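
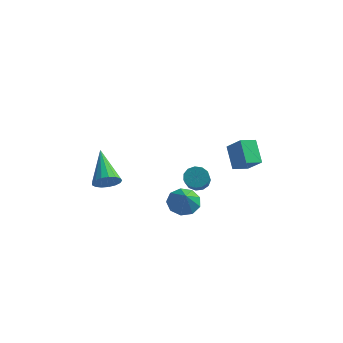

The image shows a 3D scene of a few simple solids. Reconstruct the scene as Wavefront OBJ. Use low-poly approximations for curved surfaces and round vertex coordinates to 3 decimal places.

v -2.583 -1.797 1.049
v -1.972 -1.598 1.373
v -3.637 -0.383 2.171
v -1.989 -1.393 1.097
v -2.143 -1.28 0.81
v -2.397 -1.285 0.578
v -2.695 -1.408 0.454
v -2.966 -1.62 0.466
v -3.15 -1.872 0.611
v -3.204 -2.107 0.857
v -3.116 -2.272 1.147
v -2.905 -2.327 1.415
v -2.621 -2.261 1.598
v -2.329 -2.089 1.656
v -2.094 -1.85 1.575
v 0.994 0.6 0.764
v 1.561 0.603 0.514
v 2.013 -0.537 1.525
v 1.446 -0.54 1.776
v 1.567 0.836 0.774
v 2.019 -0.304 1.785
v 1.391 0.994 1.031
v 1.844 -0.146 2.042
v 1.089 1.027 1.204
v 1.542 -0.113 2.215
v 0.757 0.925 1.237
v 1.209 -0.216 2.248
v 0.5 0.719 1.12
v 0.952 -0.421 2.131
v 0.4 0.476 0.89
v 0.852 -0.665 1.901
v 0.488 0.272 0.62
v 0.94 -0.869 1.632
v 0.737 0.172 0.397
v 1.189 -0.968 1.408
v 1.068 0.209 0.29
v 1.52 -0.932 1.301
v 1.375 0.369 0.333
v 1.827 -0.771 1.344
v 1.211 -1.438 0.541
v 1.8 -1.735 0.071
v 1.629 -2.122 1.499
v 1.974 -1.274 0.325
v 1.791 -0.89 0.679
v 1.336 -0.762 0.969
v 0.823 -0.95 1.058
v 0.491 -1.367 0.905
v 0.496 -1.817 0.582
v 0.836 -2.089 0.239
v 1.351 -2.057 0.038
v 2.901 0.305 2.232
v 2.257 1.077 3.147
v 3.391 0.996 1.994
v 2.747 1.768 2.909
v 3.713 0.012 3.051
v 3.069 0.784 3.966
v 4.203 0.703 2.813
v 3.559 1.475 3.728
f 2 1 4
f 2 4 3
f 4 1 5
f 4 5 3
f 5 1 6
f 5 6 3
f 6 1 7
f 6 7 3
f 7 1 8
f 7 8 3
f 8 1 9
f 8 9 3
f 9 1 10
f 9 10 3
f 10 1 11
f 10 11 3
f 11 1 12
f 11 12 3
f 12 1 13
f 12 13 3
f 13 1 14
f 13 14 3
f 14 1 15
f 14 15 3
f 15 1 2
f 15 2 3
f 17 16 20
f 17 20 18
f 18 20 21
f 18 21 19
f 20 16 22
f 20 22 21
f 21 22 23
f 21 23 19
f 22 16 24
f 22 24 23
f 23 24 25
f 23 25 19
f 24 16 26
f 24 26 25
f 25 26 27
f 25 27 19
f 26 16 28
f 26 28 27
f 27 28 29
f 27 29 19
f 28 16 30
f 28 30 29
f 29 30 31
f 29 31 19
f 30 16 32
f 30 32 31
f 31 32 33
f 31 33 19
f 32 16 34
f 32 34 33
f 33 34 35
f 33 35 19
f 34 16 36
f 34 36 35
f 35 36 37
f 35 37 19
f 36 16 38
f 36 38 37
f 37 38 39
f 37 39 19
f 38 16 17
f 38 17 39
f 39 17 18
f 39 18 19
f 41 40 43
f 41 43 42
f 43 40 44
f 43 44 42
f 44 40 45
f 44 45 42
f 45 40 46
f 45 46 42
f 46 40 47
f 46 47 42
f 47 40 48
f 47 48 42
f 48 40 49
f 48 49 42
f 49 40 50
f 49 50 42
f 50 40 41
f 50 41 42
f 52 54 51
f 55 52 51
f 51 54 53
f 53 55 51
f 52 58 54
f 56 52 55
f 56 58 52
f 54 58 53
f 57 55 53
f 53 58 57
f 57 56 55
f 58 56 57



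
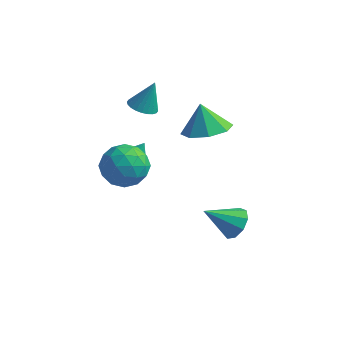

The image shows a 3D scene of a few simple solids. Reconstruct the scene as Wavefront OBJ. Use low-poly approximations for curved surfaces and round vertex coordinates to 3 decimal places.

v 0.055 -2.699 -0.274
v 0.731 -3.252 0.348
v -1.271 -3.188 0.732
v -0.595 -3.741 1.354
v -0.562 -2.669 1.347
v 0.258 -2.367 0.726
v -0.798 -4.073 0.354
v 0.022 -3.771 -0.267
v 0.204 -4.101 0.737
v 0.349 -3.234 1.35
v -0.889 -3.206 -0.27
v -0.744 -2.339 0.343
v 0.51 -2.932 -0.051
v -1.05 -3.508 1.131
v -1.03 -2.877 1.127
v -0.633 -3.203 1.493
v 0.231 -2.412 0.171
v 0.629 -2.737 0.536
v -0.132 -2.395 1.124
v -1.169 -3.703 0.544
v -0.771 -4.028 0.909
v 0.093 -3.237 -0.413
v 0.49 -3.563 -0.047
v -0.408 -4.045 -0.044
v 0.597 -3.757 0.543
v -0.183 -4.044 1.134
v -0.301 -4.239 0.547
v 0.181 -4.062 0.181
v 0.683 -3.247 0.903
v -0.097 -3.535 1.495
v -0.078 -2.904 1.491
v 0.404 -2.727 1.125
v 0.373 -3.746 1.132
v -0.443 -2.905 -0.415
v -1.223 -3.193 0.177
v -0.944 -3.713 -0.045
v -0.462 -3.536 -0.411
v -0.357 -2.396 -0.054
v -1.137 -2.683 0.537
v -0.721 -2.378 0.899
v -0.239 -2.201 0.533
v -0.913 -2.694 -0.052
v 1.806 -0.242 1.418
v 2.335 -1.103 1.77
v 1.374 0.002 2.662
v 2.791 -0.423 1.795
v 2.67 0.362 1.599
v 2.043 0.794 1.296
v 1.277 0.618 1.065
v 0.821 -0.061 1.04
v 0.942 -0.847 1.237
v 1.569 -1.279 1.539
v -1.502 -0.453 -1.568
v -1.011 -0.904 -1.507
v -1.178 0.013 -0.732
v -0.871 -0.624 -1.717
v -0.932 -0.288 -1.88
v -1.173 -0.005 -1.944
v -1.519 0.136 -1.889
v -1.859 0.09 -1.732
v -2.086 -0.128 -1.523
v -2.127 -0.449 -1.328
v -1.97 -0.771 -1.21
v -1.664 -0.992 -1.205
v -1.306 -1.042 -1.316
v 3.836 -1.652 -2.601
v 4.393 -1.701 -2.042
v 2.804 -2.428 -1.639
v 4.109 -1.246 -1.98
v 3.697 -0.981 -2.209
v 3.35 -1.03 -2.62
v 3.231 -1.37 -3.023
v 3.395 -1.842 -3.228
v 3.766 -2.226 -3.139
v 4.169 -2.341 -2.799
v 4.417 -2.134 -2.366
v -1.587 0.614 1.016
v -0.995 0.853 0.781
v -1.233 1.046 2.344
v -1.151 1.066 0.754
v -1.374 1.21 0.766
v -1.629 1.263 0.817
v -1.877 1.217 0.898
v -2.082 1.08 0.997
v -2.211 0.872 1.099
v -2.244 0.624 1.188
v -2.178 0.375 1.251
v -2.022 0.163 1.279
v -1.799 0.019 1.266
v -1.544 -0.034 1.216
v -1.296 0.011 1.135
v -1.092 0.149 1.036
v -0.963 0.357 0.934
v -0.929 0.604 0.844
f 1 38 17
f 38 12 41
f 17 41 6
f 38 41 17
f 1 17 13
f 17 6 18
f 13 18 2
f 17 18 13
f 1 13 22
f 13 2 23
f 22 23 8
f 13 23 22
f 1 22 34
f 22 8 37
f 34 37 11
f 22 37 34
f 1 34 38
f 34 11 42
f 38 42 12
f 34 42 38
f 2 18 29
f 18 6 32
f 29 32 10
f 18 32 29
f 6 41 19
f 41 12 40
f 19 40 5
f 41 40 19
f 12 42 39
f 42 11 35
f 39 35 3
f 42 35 39
f 11 37 36
f 37 8 24
f 36 24 7
f 37 24 36
f 8 23 28
f 23 2 25
f 28 25 9
f 23 25 28
f 4 30 16
f 30 10 31
f 16 31 5
f 30 31 16
f 4 16 14
f 16 5 15
f 14 15 3
f 16 15 14
f 4 14 21
f 14 3 20
f 21 20 7
f 14 20 21
f 4 21 26
f 21 7 27
f 26 27 9
f 21 27 26
f 4 26 30
f 26 9 33
f 30 33 10
f 26 33 30
f 5 31 19
f 31 10 32
f 19 32 6
f 31 32 19
f 3 15 39
f 15 5 40
f 39 40 12
f 15 40 39
f 7 20 36
f 20 3 35
f 36 35 11
f 20 35 36
f 9 27 28
f 27 7 24
f 28 24 8
f 27 24 28
f 10 33 29
f 33 9 25
f 29 25 2
f 33 25 29
f 44 43 46
f 44 46 45
f 46 43 47
f 46 47 45
f 47 43 48
f 47 48 45
f 48 43 49
f 48 49 45
f 49 43 50
f 49 50 45
f 50 43 51
f 50 51 45
f 51 43 52
f 51 52 45
f 52 43 44
f 52 44 45
f 54 53 56
f 54 56 55
f 56 53 57
f 56 57 55
f 57 53 58
f 57 58 55
f 58 53 59
f 58 59 55
f 59 53 60
f 59 60 55
f 60 53 61
f 60 61 55
f 61 53 62
f 61 62 55
f 62 53 63
f 62 63 55
f 63 53 64
f 63 64 55
f 64 53 65
f 64 65 55
f 65 53 54
f 65 54 55
f 67 66 69
f 67 69 68
f 69 66 70
f 69 70 68
f 70 66 71
f 70 71 68
f 71 66 72
f 71 72 68
f 72 66 73
f 72 73 68
f 73 66 74
f 73 74 68
f 74 66 75
f 74 75 68
f 75 66 76
f 75 76 68
f 76 66 67
f 76 67 68
f 78 77 80
f 78 80 79
f 80 77 81
f 80 81 79
f 81 77 82
f 81 82 79
f 82 77 83
f 82 83 79
f 83 77 84
f 83 84 79
f 84 77 85
f 84 85 79
f 85 77 86
f 85 86 79
f 86 77 87
f 86 87 79
f 87 77 88
f 87 88 79
f 88 77 89
f 88 89 79
f 89 77 90
f 89 90 79
f 90 77 91
f 90 91 79
f 91 77 92
f 91 92 79
f 92 77 93
f 92 93 79
f 93 77 94
f 93 94 79
f 94 77 78
f 94 78 79



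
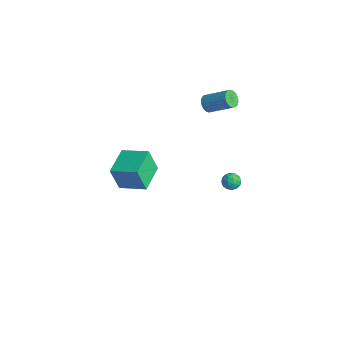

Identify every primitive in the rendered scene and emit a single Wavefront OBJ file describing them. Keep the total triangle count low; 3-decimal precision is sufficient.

v 1.461 3.385 -2.63
v 1.888 3.809 -2.439
v 2.112 3.051 -3.341
v 2.539 3.475 -3.15
v 2.389 2.987 -2.778
v 1.987 3.194 -2.338
v 2.013 3.666 -3.442
v 1.611 3.873 -3.002
v 2.229 3.982 -2.94
v 2.461 3.563 -2.53
v 1.539 3.297 -3.25
v 1.771 2.878 -2.84
v 1.617 3.627 -2.472
v 2.383 3.233 -3.308
v 2.295 2.947 -3.089
v 2.546 3.196 -2.977
v 1.675 3.265 -2.413
v 1.926 3.514 -2.301
v 2.221 3.031 -2.5
v 2.074 3.346 -3.479
v 2.325 3.595 -3.367
v 1.454 3.664 -2.803
v 1.705 3.913 -2.691
v 1.779 3.829 -3.28
v 2.068 3.978 -2.654
v 2.451 3.781 -3.072
v 2.142 3.893 -3.244
v 1.906 4.015 -2.985
v 2.205 3.731 -2.413
v 2.588 3.534 -2.831
v 2.5 3.248 -2.613
v 2.263 3.37 -2.354
v 2.406 3.833 -2.708
v 1.412 3.326 -2.949
v 1.795 3.129 -3.367
v 1.737 3.49 -3.426
v 1.5 3.612 -3.167
v 1.549 3.079 -2.708
v 1.932 2.882 -3.126
v 2.094 2.845 -2.795
v 1.858 2.967 -2.536
v 1.594 3.027 -3.072
v 0.045 2.984 3.385
v 0.313 3.199 2.869
v 1.523 4.071 3.859
v 1.255 3.856 4.375
v 0.151 3.373 2.914
v 1.361 4.245 3.904
v -0.027 3.488 3.03
v 1.182 4.359 4.02
v -0.195 3.526 3.201
v 1.015 4.397 4.191
v -0.325 3.481 3.4
v 0.885 4.353 4.39
v -0.399 3.361 3.596
v 0.81 4.233 4.586
v -0.406 3.184 3.76
v 0.804 4.055 4.751
v -0.344 2.976 3.868
v 0.866 3.848 4.858
v -0.223 2.769 3.901
v 0.987 3.641 4.891
v -0.061 2.595 3.856
v 1.149 3.467 4.846
v 0.118 2.481 3.74
v 1.327 3.352 4.73
v 0.285 2.443 3.569
v 1.495 3.314 4.559
v 0.415 2.487 3.37
v 1.625 3.359 4.36
v 0.49 2.607 3.174
v 1.699 3.479 4.164
v 0.496 2.785 3.009
v 1.706 3.656 4
v 0.434 2.992 2.902
v 1.644 3.864 3.892
v 1.824 -3.414 2.3
v 1.531 -3.817 3.852
v 3.151 -2.458 2.798
v 2.859 -2.862 4.35
v 2.941 -4.878 2.13
v 2.649 -5.282 3.682
v 4.269 -3.923 2.628
v 3.976 -4.326 4.18
f 1 38 17
f 38 12 41
f 17 41 6
f 38 41 17
f 1 17 13
f 17 6 18
f 13 18 2
f 17 18 13
f 1 13 22
f 13 2 23
f 22 23 8
f 13 23 22
f 1 22 34
f 22 8 37
f 34 37 11
f 22 37 34
f 1 34 38
f 34 11 42
f 38 42 12
f 34 42 38
f 2 18 29
f 18 6 32
f 29 32 10
f 18 32 29
f 6 41 19
f 41 12 40
f 19 40 5
f 41 40 19
f 12 42 39
f 42 11 35
f 39 35 3
f 42 35 39
f 11 37 36
f 37 8 24
f 36 24 7
f 37 24 36
f 8 23 28
f 23 2 25
f 28 25 9
f 23 25 28
f 4 30 16
f 30 10 31
f 16 31 5
f 30 31 16
f 4 16 14
f 16 5 15
f 14 15 3
f 16 15 14
f 4 14 21
f 14 3 20
f 21 20 7
f 14 20 21
f 4 21 26
f 21 7 27
f 26 27 9
f 21 27 26
f 4 26 30
f 26 9 33
f 30 33 10
f 26 33 30
f 5 31 19
f 31 10 32
f 19 32 6
f 31 32 19
f 3 15 39
f 15 5 40
f 39 40 12
f 15 40 39
f 7 20 36
f 20 3 35
f 36 35 11
f 20 35 36
f 9 27 28
f 27 7 24
f 28 24 8
f 27 24 28
f 10 33 29
f 33 9 25
f 29 25 2
f 33 25 29
f 44 43 47
f 44 47 45
f 45 47 48
f 45 48 46
f 47 43 49
f 47 49 48
f 48 49 50
f 48 50 46
f 49 43 51
f 49 51 50
f 50 51 52
f 50 52 46
f 51 43 53
f 51 53 52
f 52 53 54
f 52 54 46
f 53 43 55
f 53 55 54
f 54 55 56
f 54 56 46
f 55 43 57
f 55 57 56
f 56 57 58
f 56 58 46
f 57 43 59
f 57 59 58
f 58 59 60
f 58 60 46
f 59 43 61
f 59 61 60
f 60 61 62
f 60 62 46
f 61 43 63
f 61 63 62
f 62 63 64
f 62 64 46
f 63 43 65
f 63 65 64
f 64 65 66
f 64 66 46
f 65 43 67
f 65 67 66
f 66 67 68
f 66 68 46
f 67 43 69
f 67 69 68
f 68 69 70
f 68 70 46
f 69 43 71
f 69 71 70
f 70 71 72
f 70 72 46
f 71 43 73
f 71 73 72
f 72 73 74
f 72 74 46
f 73 43 75
f 73 75 74
f 74 75 76
f 74 76 46
f 75 43 44
f 75 44 76
f 76 44 45
f 76 45 46
f 78 80 77
f 81 78 77
f 77 80 79
f 79 81 77
f 78 84 80
f 82 78 81
f 82 84 78
f 80 84 79
f 83 81 79
f 79 84 83
f 83 82 81
f 84 82 83



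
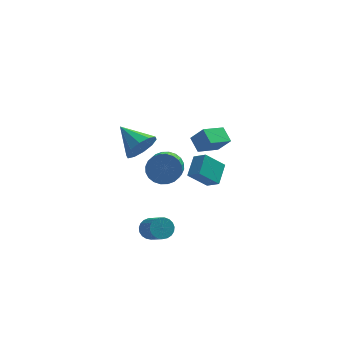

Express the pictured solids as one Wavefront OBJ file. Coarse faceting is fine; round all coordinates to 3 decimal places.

v 1.313 4.494 -3.38
v 2.165 4.078 -3.808
v 1.939 2.69 -2.908
v 1.087 3.106 -2.48
v 2.322 4.264 -3.483
v 2.096 2.875 -2.583
v 2.325 4.484 -3.142
v 2.1 3.096 -2.242
v 2.174 4.706 -2.838
v 1.949 3.318 -1.937
v 1.893 4.896 -2.616
v 1.667 3.507 -1.716
v 1.522 5.024 -2.51
v 1.297 3.636 -1.61
v 1.12 5.072 -2.537
v 0.895 3.684 -1.637
v 0.748 5.032 -2.692
v 0.522 3.643 -1.792
v 0.461 4.91 -2.952
v 0.235 3.522 -2.052
v 0.304 4.725 -3.277
v 0.078 3.336 -2.377
v 0.3 4.504 -3.618
v 0.075 3.116 -2.718
v 0.451 4.282 -3.923
v 0.226 2.894 -3.022
v 0.733 4.093 -4.144
v 0.507 2.704 -3.244
v 1.103 3.964 -4.25
v 0.878 2.576 -3.35
v 1.505 3.916 -4.223
v 1.28 2.528 -3.323
v 1.878 3.957 -4.068
v 1.652 2.568 -3.168
v 0.071 -2.271 -3.073
v 0.729 -2.086 -3.166
v 1.247 -3.365 -2.041
v 0.589 -3.549 -1.947
v 0.652 -1.922 -2.944
v 1.17 -3.201 -1.819
v 0.475 -1.818 -2.744
v 0.993 -3.096 -1.619
v 0.228 -1.792 -2.601
v 0.745 -3.071 -1.476
v -0.047 -1.849 -2.539
v 0.471 -3.128 -1.414
v -0.301 -1.979 -2.57
v 0.217 -3.258 -1.445
v -0.49 -2.159 -2.687
v 0.027 -3.438 -1.562
v -0.583 -2.359 -2.872
v -0.065 -3.637 -1.747
v -0.563 -2.543 -3.09
v -0.045 -3.822 -1.965
v -0.433 -2.68 -3.306
v 0.085 -3.959 -2.181
v -0.215 -2.747 -3.482
v 0.302 -4.025 -2.357
v 0.051 -2.731 -3.586
v 0.569 -4.009 -2.461
v 0.321 -2.635 -3.602
v 0.839 -3.914 -2.477
v 0.548 -2.477 -3.526
v 1.066 -3.755 -2.401
v 0.693 -2.283 -3.372
v 1.21 -3.561 -2.247
v 2.638 -1.204 2.321
v 2.3 -0.404 2.837
v 3.785 -0.368 1.776
v 3.447 0.432 2.292
v 3.293 -1.512 3.228
v 2.955 -0.712 3.744
v 4.44 -0.676 2.683
v 4.102 0.124 3.199
v -0.162 2.501 -0.068
v 0.612 2.724 0.637
v -1.278 3.859 0.728
v 0.702 3.109 0.106
v 0.462 3.261 -0.491
v -0.017 3.123 -0.926
v -0.55 2.747 -1.034
v -0.935 2.278 -0.773
v -1.025 1.893 -0.242
v -0.785 1.741 0.355
v -0.307 1.879 0.791
v 0.227 2.254 0.898
v 2.926 1.22 -1.465
v 3.37 2.41 -0.808
v 2.314 1.745 -2.004
v 2.757 2.935 -1.347
v 4.043 1.405 -2.553
v 4.486 2.595 -1.896
v 3.43 1.93 -3.092
v 3.874 3.12 -2.435
f 2 1 5
f 2 5 3
f 3 5 6
f 3 6 4
f 5 1 7
f 5 7 6
f 6 7 8
f 6 8 4
f 7 1 9
f 7 9 8
f 8 9 10
f 8 10 4
f 9 1 11
f 9 11 10
f 10 11 12
f 10 12 4
f 11 1 13
f 11 13 12
f 12 13 14
f 12 14 4
f 13 1 15
f 13 15 14
f 14 15 16
f 14 16 4
f 15 1 17
f 15 17 16
f 16 17 18
f 16 18 4
f 17 1 19
f 17 19 18
f 18 19 20
f 18 20 4
f 19 1 21
f 19 21 20
f 20 21 22
f 20 22 4
f 21 1 23
f 21 23 22
f 22 23 24
f 22 24 4
f 23 1 25
f 23 25 24
f 24 25 26
f 24 26 4
f 25 1 27
f 25 27 26
f 26 27 28
f 26 28 4
f 27 1 29
f 27 29 28
f 28 29 30
f 28 30 4
f 29 1 31
f 29 31 30
f 30 31 32
f 30 32 4
f 31 1 33
f 31 33 32
f 32 33 34
f 32 34 4
f 33 1 2
f 33 2 34
f 34 2 3
f 34 3 4
f 36 35 39
f 36 39 37
f 37 39 40
f 37 40 38
f 39 35 41
f 39 41 40
f 40 41 42
f 40 42 38
f 41 35 43
f 41 43 42
f 42 43 44
f 42 44 38
f 43 35 45
f 43 45 44
f 44 45 46
f 44 46 38
f 45 35 47
f 45 47 46
f 46 47 48
f 46 48 38
f 47 35 49
f 47 49 48
f 48 49 50
f 48 50 38
f 49 35 51
f 49 51 50
f 50 51 52
f 50 52 38
f 51 35 53
f 51 53 52
f 52 53 54
f 52 54 38
f 53 35 55
f 53 55 54
f 54 55 56
f 54 56 38
f 55 35 57
f 55 57 56
f 56 57 58
f 56 58 38
f 57 35 59
f 57 59 58
f 58 59 60
f 58 60 38
f 59 35 61
f 59 61 60
f 60 61 62
f 60 62 38
f 61 35 63
f 61 63 62
f 62 63 64
f 62 64 38
f 63 35 65
f 63 65 64
f 64 65 66
f 64 66 38
f 65 35 36
f 65 36 66
f 66 36 37
f 66 37 38
f 68 70 67
f 71 68 67
f 67 70 69
f 69 71 67
f 68 74 70
f 72 68 71
f 72 74 68
f 70 74 69
f 73 71 69
f 69 74 73
f 73 72 71
f 74 72 73
f 76 75 78
f 76 78 77
f 78 75 79
f 78 79 77
f 79 75 80
f 79 80 77
f 80 75 81
f 80 81 77
f 81 75 82
f 81 82 77
f 82 75 83
f 82 83 77
f 83 75 84
f 83 84 77
f 84 75 85
f 84 85 77
f 85 75 86
f 85 86 77
f 86 75 76
f 86 76 77
f 88 90 87
f 91 88 87
f 87 90 89
f 89 91 87
f 88 94 90
f 92 88 91
f 92 94 88
f 90 94 89
f 93 91 89
f 89 94 93
f 93 92 91
f 94 92 93



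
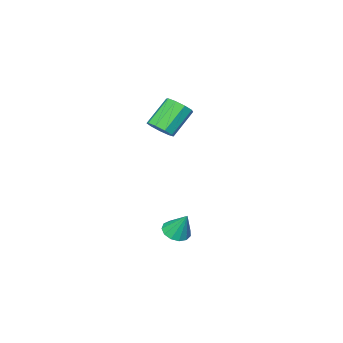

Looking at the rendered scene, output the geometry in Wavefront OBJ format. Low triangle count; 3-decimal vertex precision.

v 3.872 3.621 -3.33
v 4.479 3.228 -3.094
v 3.808 4.339 -1.97
v 4.63 3.586 -3.276
v 4.54 3.954 -3.475
v 4.238 4.217 -3.628
v 3.82 4.29 -3.686
v 3.419 4.151 -3.632
v 3.162 3.843 -3.482
v 3.13 3.465 -3.283
v 3.334 3.136 -3.1
v 3.709 2.961 -2.99
v 4.136 2.996 -2.987
v 3.16 1.651 2.668
v 3.666 1.371 3.191
v 2.366 1.35 4.436
v 1.86 1.629 3.912
v 3.668 1.904 3.202
v 2.368 1.883 4.447
v 3.432 2.319 2.963
v 2.132 2.298 4.208
v 3.069 2.421 2.586
v 1.769 2.4 3.831
v 2.749 2.162 2.247
v 1.449 2.141 3.491
v 2.621 1.664 2.104
v 1.321 1.643 3.349
v 2.745 1.16 2.226
v 1.445 1.139 3.47
v 3.063 0.885 2.554
v 1.763 0.864 3.798
v 3.427 0.968 2.935
v 2.127 0.947 4.18
f 2 1 4
f 2 4 3
f 4 1 5
f 4 5 3
f 5 1 6
f 5 6 3
f 6 1 7
f 6 7 3
f 7 1 8
f 7 8 3
f 8 1 9
f 8 9 3
f 9 1 10
f 9 10 3
f 10 1 11
f 10 11 3
f 11 1 12
f 11 12 3
f 12 1 13
f 12 13 3
f 13 1 2
f 13 2 3
f 15 14 18
f 15 18 16
f 16 18 19
f 16 19 17
f 18 14 20
f 18 20 19
f 19 20 21
f 19 21 17
f 20 14 22
f 20 22 21
f 21 22 23
f 21 23 17
f 22 14 24
f 22 24 23
f 23 24 25
f 23 25 17
f 24 14 26
f 24 26 25
f 25 26 27
f 25 27 17
f 26 14 28
f 26 28 27
f 27 28 29
f 27 29 17
f 28 14 30
f 28 30 29
f 29 30 31
f 29 31 17
f 30 14 32
f 30 32 31
f 31 32 33
f 31 33 17
f 32 14 15
f 32 15 33
f 33 15 16
f 33 16 17



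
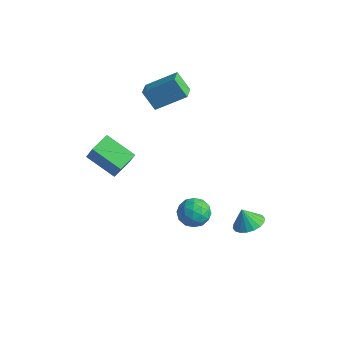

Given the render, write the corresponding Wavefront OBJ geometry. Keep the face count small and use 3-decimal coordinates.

v -3.475 0.922 2.182
v -4.32 0.743 3.347
v -4.134 1.856 1.849
v -4.979 1.676 3.013
v -2.201 2.224 3.307
v -3.046 2.044 4.471
v -2.86 3.157 2.973
v -3.705 2.978 4.138
v -3.712 -4.252 1.215
v -3.006 -4.432 2.503
v -3.88 -2.971 1.485
v -3.174 -3.15 2.774
v -1.946 -3.83 0.306
v -1.24 -4.009 1.595
v -2.114 -2.548 0.577
v -1.408 -2.728 1.865
v 1.024 -1.117 -1.957
v 1.798 -0.72 -1.445
v 2.002 -2.3 -2.515
v 2.776 -1.903 -2.003
v 2.012 -2.338 -1.507
v 1.408 -1.607 -1.161
v 2.392 -1.413 -2.799
v 1.788 -0.682 -2.453
v 2.643 -0.903 -1.965
v 2.408 -1.474 -1.167
v 1.392 -1.546 -2.793
v 1.157 -2.117 -1.995
v 1.325 -0.815 -1.652
v 2.475 -2.205 -2.308
v 2.026 -2.461 -2.016
v 2.481 -2.227 -1.715
v 1.096 -1.336 -1.485
v 1.551 -1.102 -1.184
v 1.677 -2.053 -1.221
v 2.249 -1.918 -2.776
v 2.704 -1.684 -2.475
v 1.319 -0.793 -2.245
v 1.774 -0.559 -1.944
v 2.123 -0.967 -2.739
v 2.277 -0.688 -1.657
v 2.852 -1.384 -1.985
v 2.626 -1.096 -2.452
v 2.271 -0.667 -2.249
v 2.139 -1.024 -1.187
v 2.714 -1.719 -1.515
v 2.265 -1.975 -1.224
v 1.91 -1.545 -1.021
v 2.636 -1.132 -1.493
v 1.086 -1.301 -2.445
v 1.661 -1.996 -2.773
v 1.89 -1.475 -2.939
v 1.535 -1.045 -2.736
v 0.948 -1.636 -1.975
v 1.523 -2.332 -2.303
v 1.529 -2.353 -1.711
v 1.174 -1.924 -1.508
v 1.164 -1.888 -2.467
v 3.458 1.328 -3.968
v 4.351 1.286 -3.619
v 3.022 1.172 -2.872
v 4.26 1.702 -3.597
v 4.009 2.045 -3.648
v 3.65 2.245 -3.762
v 3.252 2.264 -3.917
v 2.895 2.097 -4.083
v 2.65 1.778 -4.225
v 2.564 1.37 -4.317
v 2.656 0.953 -4.34
v 2.906 0.61 -4.289
v 3.266 0.41 -4.174
v 3.663 0.391 -4.019
v 4.02 0.558 -3.854
v 4.266 0.877 -3.711
f 2 4 1
f 5 2 1
f 1 4 3
f 3 5 1
f 2 8 4
f 6 2 5
f 6 8 2
f 4 8 3
f 7 5 3
f 3 8 7
f 7 6 5
f 8 6 7
f 10 12 9
f 13 10 9
f 9 12 11
f 11 13 9
f 10 16 12
f 14 10 13
f 14 16 10
f 12 16 11
f 15 13 11
f 11 16 15
f 15 14 13
f 16 14 15
f 17 54 33
f 54 28 57
f 33 57 22
f 54 57 33
f 17 33 29
f 33 22 34
f 29 34 18
f 33 34 29
f 17 29 38
f 29 18 39
f 38 39 24
f 29 39 38
f 17 38 50
f 38 24 53
f 50 53 27
f 38 53 50
f 17 50 54
f 50 27 58
f 54 58 28
f 50 58 54
f 18 34 45
f 34 22 48
f 45 48 26
f 34 48 45
f 22 57 35
f 57 28 56
f 35 56 21
f 57 56 35
f 28 58 55
f 58 27 51
f 55 51 19
f 58 51 55
f 27 53 52
f 53 24 40
f 52 40 23
f 53 40 52
f 24 39 44
f 39 18 41
f 44 41 25
f 39 41 44
f 20 46 32
f 46 26 47
f 32 47 21
f 46 47 32
f 20 32 30
f 32 21 31
f 30 31 19
f 32 31 30
f 20 30 37
f 30 19 36
f 37 36 23
f 30 36 37
f 20 37 42
f 37 23 43
f 42 43 25
f 37 43 42
f 20 42 46
f 42 25 49
f 46 49 26
f 42 49 46
f 21 47 35
f 47 26 48
f 35 48 22
f 47 48 35
f 19 31 55
f 31 21 56
f 55 56 28
f 31 56 55
f 23 36 52
f 36 19 51
f 52 51 27
f 36 51 52
f 25 43 44
f 43 23 40
f 44 40 24
f 43 40 44
f 26 49 45
f 49 25 41
f 45 41 18
f 49 41 45
f 60 59 62
f 60 62 61
f 62 59 63
f 62 63 61
f 63 59 64
f 63 64 61
f 64 59 65
f 64 65 61
f 65 59 66
f 65 66 61
f 66 59 67
f 66 67 61
f 67 59 68
f 67 68 61
f 68 59 69
f 68 69 61
f 69 59 70
f 69 70 61
f 70 59 71
f 70 71 61
f 71 59 72
f 71 72 61
f 72 59 73
f 72 73 61
f 73 59 74
f 73 74 61
f 74 59 60
f 74 60 61



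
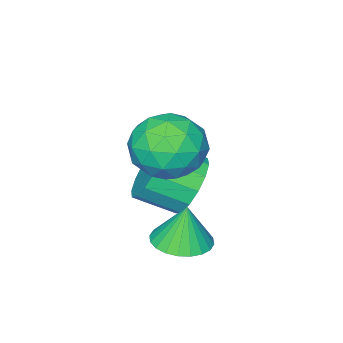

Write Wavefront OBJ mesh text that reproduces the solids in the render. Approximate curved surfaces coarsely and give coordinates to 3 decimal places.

v 1.884 -1.706 1.636
v 2.349 -1.963 0.815
v 0.511 -2.177 1.005
v 0.976 -2.434 0.184
v 1.12 -2.941 1.008
v 1.969 -2.651 1.397
v 0.891 -1.489 0.423
v 1.74 -1.199 0.812
v 1.736 -1.829 0.065
v 1.877 -2.727 0.427
v 0.983 -1.413 1.393
v 1.124 -2.311 1.755
v 2.237 -1.793 1.281
v 0.623 -2.347 0.539
v 0.708 -2.645 1.023
v 0.981 -2.796 0.541
v 2.013 -2.197 1.623
v 2.287 -2.349 1.141
v 1.565 -2.924 1.254
v 0.573 -1.791 0.679
v 0.847 -1.943 0.197
v 1.879 -1.344 1.279
v 2.152 -1.495 0.797
v 1.295 -1.216 0.566
v 2.15 -1.866 0.358
v 1.343 -2.142 -0.013
v 1.293 -1.587 0.127
v 1.792 -1.416 0.356
v 2.233 -2.393 0.57
v 1.426 -2.67 0.199
v 1.511 -2.968 0.683
v 2.01 -2.797 0.912
v 1.872 -2.315 0.129
v 1.434 -1.47 1.621
v 0.627 -1.747 1.25
v 0.85 -1.343 0.908
v 1.349 -1.172 1.137
v 1.517 -1.998 1.833
v 0.71 -2.274 1.462
v 1.068 -2.724 1.464
v 1.567 -2.553 1.693
v 0.988 -1.825 1.691
v 1.706 -1.348 -1.781
v 2.282 -0.884 -1.747
v 1.594 -1.292 -0.659
v 2.062 -0.699 -1.778
v 1.788 -0.613 -1.81
v 1.502 -0.639 -1.837
v 1.247 -0.773 -1.856
v 1.062 -0.994 -1.864
v 0.975 -1.269 -1.859
v 0.999 -1.557 -1.842
v 1.131 -1.812 -1.816
v 1.351 -1.997 -1.785
v 1.625 -2.083 -1.753
v 1.911 -2.057 -1.726
v 2.166 -1.923 -1.707
v 2.351 -1.701 -1.699
v 2.438 -1.426 -1.704
v 2.414 -1.139 -1.721
v 0.338 -2.417 -1.209
v 1.03 -2.06 -1.597
v 1.715 -2.826 -1.079
v 1.022 -3.183 -0.691
v 0.986 -1.837 -1.208
v 1.671 -2.602 -0.69
v 0.768 -1.769 -0.82
v 1.453 -2.535 -0.302
v 0.435 -1.875 -0.536
v 1.12 -2.64 -0.018
v 0.076 -2.126 -0.432
v 0.761 -2.891 0.086
v -0.213 -2.455 -0.536
v 0.472 -3.221 -0.019
v -0.355 -2.774 -0.821
v 0.33 -3.54 -0.303
v -0.311 -2.998 -1.21
v 0.374 -3.763 -0.692
v -0.093 -3.065 -1.598
v 0.592 -3.831 -1.08
v 0.24 -2.96 -1.882
v 0.925 -3.725 -1.364
v 0.599 -2.709 -1.986
v 1.284 -3.474 -1.468
v 0.888 -2.379 -1.881
v 1.573 -3.145 -1.364
f 1 38 17
f 38 12 41
f 17 41 6
f 38 41 17
f 1 17 13
f 17 6 18
f 13 18 2
f 17 18 13
f 1 13 22
f 13 2 23
f 22 23 8
f 13 23 22
f 1 22 34
f 22 8 37
f 34 37 11
f 22 37 34
f 1 34 38
f 34 11 42
f 38 42 12
f 34 42 38
f 2 18 29
f 18 6 32
f 29 32 10
f 18 32 29
f 6 41 19
f 41 12 40
f 19 40 5
f 41 40 19
f 12 42 39
f 42 11 35
f 39 35 3
f 42 35 39
f 11 37 36
f 37 8 24
f 36 24 7
f 37 24 36
f 8 23 28
f 23 2 25
f 28 25 9
f 23 25 28
f 4 30 16
f 30 10 31
f 16 31 5
f 30 31 16
f 4 16 14
f 16 5 15
f 14 15 3
f 16 15 14
f 4 14 21
f 14 3 20
f 21 20 7
f 14 20 21
f 4 21 26
f 21 7 27
f 26 27 9
f 21 27 26
f 4 26 30
f 26 9 33
f 30 33 10
f 26 33 30
f 5 31 19
f 31 10 32
f 19 32 6
f 31 32 19
f 3 15 39
f 15 5 40
f 39 40 12
f 15 40 39
f 7 20 36
f 20 3 35
f 36 35 11
f 20 35 36
f 9 27 28
f 27 7 24
f 28 24 8
f 27 24 28
f 10 33 29
f 33 9 25
f 29 25 2
f 33 25 29
f 44 43 46
f 44 46 45
f 46 43 47
f 46 47 45
f 47 43 48
f 47 48 45
f 48 43 49
f 48 49 45
f 49 43 50
f 49 50 45
f 50 43 51
f 50 51 45
f 51 43 52
f 51 52 45
f 52 43 53
f 52 53 45
f 53 43 54
f 53 54 45
f 54 43 55
f 54 55 45
f 55 43 56
f 55 56 45
f 56 43 57
f 56 57 45
f 57 43 58
f 57 58 45
f 58 43 59
f 58 59 45
f 59 43 60
f 59 60 45
f 60 43 44
f 60 44 45
f 62 61 65
f 62 65 63
f 63 65 66
f 63 66 64
f 65 61 67
f 65 67 66
f 66 67 68
f 66 68 64
f 67 61 69
f 67 69 68
f 68 69 70
f 68 70 64
f 69 61 71
f 69 71 70
f 70 71 72
f 70 72 64
f 71 61 73
f 71 73 72
f 72 73 74
f 72 74 64
f 73 61 75
f 73 75 74
f 74 75 76
f 74 76 64
f 75 61 77
f 75 77 76
f 76 77 78
f 76 78 64
f 77 61 79
f 77 79 78
f 78 79 80
f 78 80 64
f 79 61 81
f 79 81 80
f 80 81 82
f 80 82 64
f 81 61 83
f 81 83 82
f 82 83 84
f 82 84 64
f 83 61 85
f 83 85 84
f 84 85 86
f 84 86 64
f 85 61 62
f 85 62 86
f 86 62 63
f 86 63 64



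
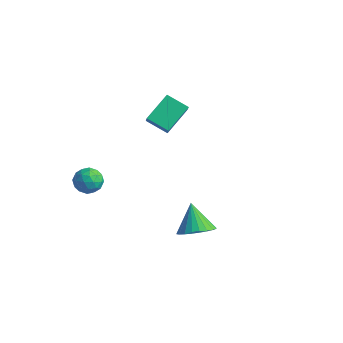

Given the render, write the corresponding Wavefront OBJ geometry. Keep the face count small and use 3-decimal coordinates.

v 3.703 -1.359 -4.244
v 4.52 -1.477 -3.661
v 2.837 -0.801 -2.916
v 4.567 -1.106 -3.785
v 4.483 -0.774 -3.98
v 4.281 -0.53 -4.214
v 3.99 -0.413 -4.453
v 3.656 -0.44 -4.66
v 3.329 -0.606 -4.804
v 3.059 -0.887 -4.862
v 2.887 -1.24 -4.826
v 2.839 -1.611 -4.702
v 2.923 -1.943 -4.507
v 3.126 -2.187 -4.273
v 3.416 -2.304 -4.034
v 3.751 -2.277 -3.827
v 4.078 -2.111 -3.683
v 4.348 -1.83 -3.625
v -3.946 -1.755 -3.928
v -3.429 -1.571 -3.277
v -2.891 -2.329 -4.603
v -2.374 -2.145 -3.952
v -2.981 -2.736 -3.86
v -3.632 -2.381 -3.443
v -2.688 -1.519 -4.437
v -3.339 -1.164 -4.02
v -2.651 -1.425 -3.592
v -2.832 -2.177 -3.235
v -3.488 -1.723 -4.645
v -3.669 -2.475 -4.288
v -3.78 -1.612 -3.543
v -2.54 -2.288 -4.337
v -2.897 -2.635 -4.283
v -2.592 -2.527 -3.9
v -3.9 -2.089 -3.64
v -3.596 -1.98 -3.258
v -3.332 -2.665 -3.601
v -2.724 -1.92 -4.622
v -2.42 -1.811 -4.24
v -3.728 -1.373 -3.98
v -3.423 -1.265 -3.597
v -2.988 -1.235 -4.279
v -3.019 -1.418 -3.345
v -2.399 -1.756 -3.743
v -2.583 -1.388 -4.028
v -2.966 -1.18 -3.782
v -3.125 -1.86 -3.136
v -2.505 -2.198 -3.533
v -2.862 -2.545 -3.479
v -3.245 -2.337 -3.233
v -2.668 -1.775 -3.321
v -3.815 -1.702 -4.347
v -3.195 -2.04 -4.744
v -3.075 -1.563 -4.647
v -3.458 -1.355 -4.401
v -3.921 -2.144 -4.137
v -3.301 -2.482 -4.535
v -3.354 -2.72 -4.098
v -3.737 -2.512 -3.852
v -3.652 -2.125 -4.559
v -3.337 2.598 -2.006
v -3.367 4.202 -1.065
v -2.132 2.955 -2.576
v -2.162 4.559 -1.635
v -2.938 2.241 -1.385
v -2.968 3.845 -0.444
v -1.733 2.598 -1.955
v -1.763 4.202 -1.014
f 2 1 4
f 2 4 3
f 4 1 5
f 4 5 3
f 5 1 6
f 5 6 3
f 6 1 7
f 6 7 3
f 7 1 8
f 7 8 3
f 8 1 9
f 8 9 3
f 9 1 10
f 9 10 3
f 10 1 11
f 10 11 3
f 11 1 12
f 11 12 3
f 12 1 13
f 12 13 3
f 13 1 14
f 13 14 3
f 14 1 15
f 14 15 3
f 15 1 16
f 15 16 3
f 16 1 17
f 16 17 3
f 17 1 18
f 17 18 3
f 18 1 2
f 18 2 3
f 19 56 35
f 56 30 59
f 35 59 24
f 56 59 35
f 19 35 31
f 35 24 36
f 31 36 20
f 35 36 31
f 19 31 40
f 31 20 41
f 40 41 26
f 31 41 40
f 19 40 52
f 40 26 55
f 52 55 29
f 40 55 52
f 19 52 56
f 52 29 60
f 56 60 30
f 52 60 56
f 20 36 47
f 36 24 50
f 47 50 28
f 36 50 47
f 24 59 37
f 59 30 58
f 37 58 23
f 59 58 37
f 30 60 57
f 60 29 53
f 57 53 21
f 60 53 57
f 29 55 54
f 55 26 42
f 54 42 25
f 55 42 54
f 26 41 46
f 41 20 43
f 46 43 27
f 41 43 46
f 22 48 34
f 48 28 49
f 34 49 23
f 48 49 34
f 22 34 32
f 34 23 33
f 32 33 21
f 34 33 32
f 22 32 39
f 32 21 38
f 39 38 25
f 32 38 39
f 22 39 44
f 39 25 45
f 44 45 27
f 39 45 44
f 22 44 48
f 44 27 51
f 48 51 28
f 44 51 48
f 23 49 37
f 49 28 50
f 37 50 24
f 49 50 37
f 21 33 57
f 33 23 58
f 57 58 30
f 33 58 57
f 25 38 54
f 38 21 53
f 54 53 29
f 38 53 54
f 27 45 46
f 45 25 42
f 46 42 26
f 45 42 46
f 28 51 47
f 51 27 43
f 47 43 20
f 51 43 47
f 62 64 61
f 65 62 61
f 61 64 63
f 63 65 61
f 62 68 64
f 66 62 65
f 66 68 62
f 64 68 63
f 67 65 63
f 63 68 67
f 67 66 65
f 68 66 67



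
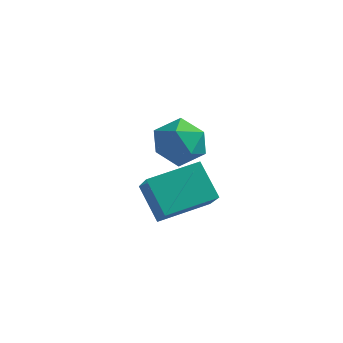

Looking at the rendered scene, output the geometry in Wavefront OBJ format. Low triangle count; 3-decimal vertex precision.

v -2.483 -0.868 0.249
v -1.531 -1.18 0.01
v -3.069 -1.6 -1.13
v -2.117 -1.912 -1.369
v -2.605 -2.321 -0.559
v -2.243 -1.869 0.293
v -2.357 -0.911 -1.413
v -1.995 -0.459 -0.561
v -1.453 -1.207 -1.017
v -1.606 -2.079 -0.489
v -2.994 -0.701 -0.631
v -3.147 -1.573 -0.103
v -3.372 -0.821 -5.363
v -2.626 -1.874 -4.052
v -4.352 -0.145 -4.264
v -3.606 -1.199 -2.952
v -1.994 0.599 -5.008
v -1.248 -0.455 -3.696
v -2.974 1.274 -3.908
v -2.228 0.221 -2.597
f 1 12 6
f 1 6 2
f 1 2 8
f 1 8 11
f 1 11 12
f 2 6 10
f 6 12 5
f 12 11 3
f 11 8 7
f 8 2 9
f 4 10 5
f 4 5 3
f 4 3 7
f 4 7 9
f 4 9 10
f 5 10 6
f 3 5 12
f 7 3 11
f 9 7 8
f 10 9 2
f 14 16 13
f 17 14 13
f 13 16 15
f 15 17 13
f 14 20 16
f 18 14 17
f 18 20 14
f 16 20 15
f 19 17 15
f 15 20 19
f 19 18 17
f 20 18 19



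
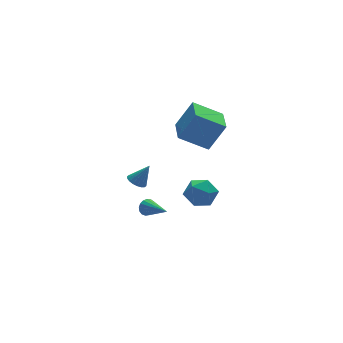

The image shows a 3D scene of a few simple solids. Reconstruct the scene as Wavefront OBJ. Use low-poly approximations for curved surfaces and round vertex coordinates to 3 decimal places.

v -0.368 3.974 -3.924
v -0.066 3.816 -4.43
v -0.032 2.146 -3.156
v 0.141 3.927 -4.257
v 0.232 4.049 -4.007
v 0.185 4.153 -3.738
v 0.011 4.216 -3.512
v -0.249 4.224 -3.38
v -0.537 4.174 -3.373
v -0.786 4.078 -3.492
v -0.939 3.959 -3.709
v -0.961 3.842 -3.976
v -0.848 3.756 -4.231
v -0.625 3.72 -4.415
v -0.342 3.742 -4.487
v 1.552 3.082 -2.828
v 2.474 3.528 -3.318
v 2.566 1.692 -2.182
v 3.488 2.138 -2.672
v 3.006 2.661 -1.787
v 2.38 3.52 -2.186
v 2.66 1.7 -3.314
v 2.034 2.559 -3.713
v 3.159 2.673 -3.618
v 3.373 3.268 -2.674
v 1.667 1.952 -2.826
v 1.881 2.547 -1.882
v -1.819 2.507 0.039
v -1.266 2.65 -0.272
v -1.081 2.313 1.261
v -1.355 2.908 -0.177
v -1.536 3.087 -0.039
v -1.773 3.151 0.114
v -2.019 3.088 0.253
v -2.225 2.909 0.349
v -2.351 2.651 0.384
v -2.371 2.364 0.35
v -2.282 2.106 0.255
v -2.102 1.927 0.118
v -1.865 1.863 -0.036
v -1.619 1.927 -0.174
v -1.412 2.105 -0.27
v -1.287 2.363 -0.305
v 0.466 1.72 3.55
v 1.498 1.518 5.286
v 1.282 3.492 3.271
v 2.314 3.289 5.007
v 2.006 0.851 2.533
v 3.038 0.648 4.269
v 2.822 2.622 2.254
v 3.854 2.42 3.99
f 2 1 4
f 2 4 3
f 4 1 5
f 4 5 3
f 5 1 6
f 5 6 3
f 6 1 7
f 6 7 3
f 7 1 8
f 7 8 3
f 8 1 9
f 8 9 3
f 9 1 10
f 9 10 3
f 10 1 11
f 10 11 3
f 11 1 12
f 11 12 3
f 12 1 13
f 12 13 3
f 13 1 14
f 13 14 3
f 14 1 15
f 14 15 3
f 15 1 2
f 15 2 3
f 16 27 21
f 16 21 17
f 16 17 23
f 16 23 26
f 16 26 27
f 17 21 25
f 21 27 20
f 27 26 18
f 26 23 22
f 23 17 24
f 19 25 20
f 19 20 18
f 19 18 22
f 19 22 24
f 19 24 25
f 20 25 21
f 18 20 27
f 22 18 26
f 24 22 23
f 25 24 17
f 29 28 31
f 29 31 30
f 31 28 32
f 31 32 30
f 32 28 33
f 32 33 30
f 33 28 34
f 33 34 30
f 34 28 35
f 34 35 30
f 35 28 36
f 35 36 30
f 36 28 37
f 36 37 30
f 37 28 38
f 37 38 30
f 38 28 39
f 38 39 30
f 39 28 40
f 39 40 30
f 40 28 41
f 40 41 30
f 41 28 42
f 41 42 30
f 42 28 43
f 42 43 30
f 43 28 29
f 43 29 30
f 45 47 44
f 48 45 44
f 44 47 46
f 46 48 44
f 45 51 47
f 49 45 48
f 49 51 45
f 47 51 46
f 50 48 46
f 46 51 50
f 50 49 48
f 51 49 50



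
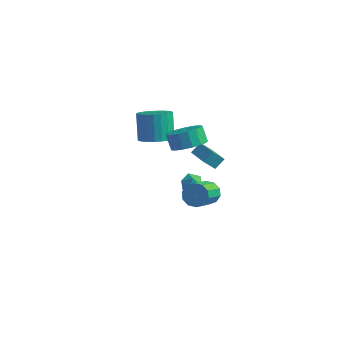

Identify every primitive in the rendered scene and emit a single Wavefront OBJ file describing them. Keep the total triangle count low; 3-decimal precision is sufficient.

v -2.38 3.094 -3.906
v -1.947 3.688 -3.863
v -1.433 2.392 -3.737
v -1 2.986 -3.694
v -1.486 2.845 -3.159
v -2.072 3.279 -3.264
v -1.308 2.801 -4.336
v -1.894 3.235 -4.441
v -1.285 3.507 -4.129
v -1.395 3.534 -3.401
v -1.985 2.546 -4.199
v -2.095 2.573 -3.471
v 0.99 -1.436 3.427
v 1.722 -0.732 3.651
v 1.222 -0.5 4.557
v 0.49 -1.204 4.333
v 1.381 -0.473 3.397
v 0.881 -0.241 4.302
v 0.951 -0.435 3.149
v 0.451 -0.203 4.055
v 0.53 -0.626 2.966
v 0.03 -0.394 3.871
v 0.214 -1.002 2.888
v -0.286 -0.77 3.793
v 0.076 -1.478 2.933
v -0.424 -1.246 3.839
v 0.147 -1.945 3.092
v -0.353 -1.713 3.998
v 0.412 -2.294 3.328
v -0.088 -2.063 4.233
v 0.808 -2.448 3.586
v 0.308 -2.216 4.492
v 1.247 -2.369 3.808
v 0.747 -2.137 4.714
v 1.627 -2.077 3.943
v 1.127 -1.845 4.848
v 1.86 -1.637 3.96
v 1.36 -1.406 4.865
v 1.895 -1.152 3.854
v 1.395 -0.92 4.76
v 2.643 -2.207 0.709
v 2.933 -2.545 0.081
v 3.167 -4.131 1.043
v 2.877 -3.793 1.671
v 3.293 -2.346 0.321
v 3.527 -3.933 1.283
v 3.405 -2.095 0.709
v 3.639 -3.681 1.671
v 3.226 -1.886 1.097
v 3.46 -3.472 2.059
v 2.824 -1.799 1.337
v 3.058 -3.386 2.299
v 2.353 -1.869 1.337
v 2.587 -3.455 2.299
v 1.993 -2.067 1.097
v 2.227 -3.654 2.059
v 1.881 -2.319 0.709
v 2.115 -3.905 1.671
v 2.06 -2.528 0.321
v 2.294 -4.114 1.283
v 2.462 -2.614 0.081
v 2.696 -4.201 1.043
v 0.804 0.253 1.123
v 0.37 -0.265 1.86
v 1.042 0.814 1.657
v 0.607 0.296 2.394
v 2.073 -0.496 1.346
v 1.638 -1.014 2.083
v 2.31 0.065 1.88
v 1.876 -0.453 2.617
v -3.317 1.813 0.158
v -2.365 1.626 0.56
v -2.932 2.32 2.224
v -3.883 2.507 1.822
v -2.318 2.007 0.417
v -2.885 2.701 2.081
v -2.423 2.359 0.235
v -2.99 3.052 1.899
v -2.664 2.627 0.041
v -3.231 3.321 1.705
v -3.004 2.772 -0.135
v -3.571 3.465 1.529
v -3.392 2.771 -0.267
v -3.959 3.464 1.397
v -3.769 2.623 -0.334
v -4.336 3.317 1.331
v -4.076 2.353 -0.326
v -4.643 3.046 1.338
v -4.268 2 -0.244
v -4.835 2.694 1.42
v -4.315 1.619 -0.101
v -4.882 2.313 1.563
v -4.21 1.268 0.081
v -4.777 1.961 1.745
v -3.969 0.999 0.275
v -4.536 1.693 1.939
v -3.629 0.855 0.451
v -4.196 1.548 2.115
v -3.241 0.856 0.583
v -3.808 1.549 2.247
v -2.864 1.003 0.649
v -3.431 1.697 2.314
v -2.557 1.274 0.642
v -3.124 1.967 2.306
f 1 12 6
f 1 6 2
f 1 2 8
f 1 8 11
f 1 11 12
f 2 6 10
f 6 12 5
f 12 11 3
f 11 8 7
f 8 2 9
f 4 10 5
f 4 5 3
f 4 3 7
f 4 7 9
f 4 9 10
f 5 10 6
f 3 5 12
f 7 3 11
f 9 7 8
f 10 9 2
f 14 13 17
f 14 17 15
f 15 17 18
f 15 18 16
f 17 13 19
f 17 19 18
f 18 19 20
f 18 20 16
f 19 13 21
f 19 21 20
f 20 21 22
f 20 22 16
f 21 13 23
f 21 23 22
f 22 23 24
f 22 24 16
f 23 13 25
f 23 25 24
f 24 25 26
f 24 26 16
f 25 13 27
f 25 27 26
f 26 27 28
f 26 28 16
f 27 13 29
f 27 29 28
f 28 29 30
f 28 30 16
f 29 13 31
f 29 31 30
f 30 31 32
f 30 32 16
f 31 13 33
f 31 33 32
f 32 33 34
f 32 34 16
f 33 13 35
f 33 35 34
f 34 35 36
f 34 36 16
f 35 13 37
f 35 37 36
f 36 37 38
f 36 38 16
f 37 13 39
f 37 39 38
f 38 39 40
f 38 40 16
f 39 13 14
f 39 14 40
f 40 14 15
f 40 15 16
f 42 41 45
f 42 45 43
f 43 45 46
f 43 46 44
f 45 41 47
f 45 47 46
f 46 47 48
f 46 48 44
f 47 41 49
f 47 49 48
f 48 49 50
f 48 50 44
f 49 41 51
f 49 51 50
f 50 51 52
f 50 52 44
f 51 41 53
f 51 53 52
f 52 53 54
f 52 54 44
f 53 41 55
f 53 55 54
f 54 55 56
f 54 56 44
f 55 41 57
f 55 57 56
f 56 57 58
f 56 58 44
f 57 41 59
f 57 59 58
f 58 59 60
f 58 60 44
f 59 41 61
f 59 61 60
f 60 61 62
f 60 62 44
f 61 41 42
f 61 42 62
f 62 42 43
f 62 43 44
f 64 66 63
f 67 64 63
f 63 66 65
f 65 67 63
f 64 70 66
f 68 64 67
f 68 70 64
f 66 70 65
f 69 67 65
f 65 70 69
f 69 68 67
f 70 68 69
f 72 71 75
f 72 75 73
f 73 75 76
f 73 76 74
f 75 71 77
f 75 77 76
f 76 77 78
f 76 78 74
f 77 71 79
f 77 79 78
f 78 79 80
f 78 80 74
f 79 71 81
f 79 81 80
f 80 81 82
f 80 82 74
f 81 71 83
f 81 83 82
f 82 83 84
f 82 84 74
f 83 71 85
f 83 85 84
f 84 85 86
f 84 86 74
f 85 71 87
f 85 87 86
f 86 87 88
f 86 88 74
f 87 71 89
f 87 89 88
f 88 89 90
f 88 90 74
f 89 71 91
f 89 91 90
f 90 91 92
f 90 92 74
f 91 71 93
f 91 93 92
f 92 93 94
f 92 94 74
f 93 71 95
f 93 95 94
f 94 95 96
f 94 96 74
f 95 71 97
f 95 97 96
f 96 97 98
f 96 98 74
f 97 71 99
f 97 99 98
f 98 99 100
f 98 100 74
f 99 71 101
f 99 101 100
f 100 101 102
f 100 102 74
f 101 71 103
f 101 103 102
f 102 103 104
f 102 104 74
f 103 71 72
f 103 72 104
f 104 72 73
f 104 73 74



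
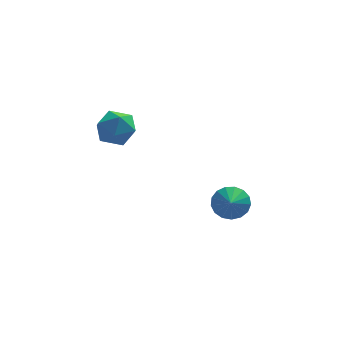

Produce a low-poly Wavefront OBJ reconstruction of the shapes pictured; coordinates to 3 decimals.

v -1.337 3.237 1.885
v -0.693 2.531 1.526
v -2.267 2.049 2.554
v -1.623 1.343 2.195
v -1.327 1.971 2.943
v -0.753 2.705 2.529
v -2.207 1.875 1.551
v -1.633 2.609 1.137
v -1.231 1.69 1.32
v -0.687 1.749 2.18
v -2.273 2.831 1.9
v -1.729 2.89 2.76
v 3.613 2.811 -3.65
v 4.332 2.425 -4.028
v 3.487 1.949 -3.01
v 4.496 2.647 -3.697
v 4.458 2.906 -3.355
v 4.226 3.143 -3.081
v 3.853 3.305 -2.937
v 3.426 3.353 -2.956
v 3.041 3.277 -3.134
v 2.787 3.094 -3.43
v 2.722 2.846 -3.777
v 2.862 2.59 -4.094
v 3.173 2.385 -4.31
v 3.585 2.277 -4.374
v 4.004 2.292 -4.272
f 1 12 6
f 1 6 2
f 1 2 8
f 1 8 11
f 1 11 12
f 2 6 10
f 6 12 5
f 12 11 3
f 11 8 7
f 8 2 9
f 4 10 5
f 4 5 3
f 4 3 7
f 4 7 9
f 4 9 10
f 5 10 6
f 3 5 12
f 7 3 11
f 9 7 8
f 10 9 2
f 14 13 16
f 14 16 15
f 16 13 17
f 16 17 15
f 17 13 18
f 17 18 15
f 18 13 19
f 18 19 15
f 19 13 20
f 19 20 15
f 20 13 21
f 20 21 15
f 21 13 22
f 21 22 15
f 22 13 23
f 22 23 15
f 23 13 24
f 23 24 15
f 24 13 25
f 24 25 15
f 25 13 26
f 25 26 15
f 26 13 27
f 26 27 15
f 27 13 14
f 27 14 15



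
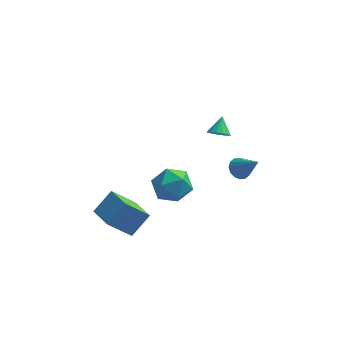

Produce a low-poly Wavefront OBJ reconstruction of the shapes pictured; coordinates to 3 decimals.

v 2.511 -1.424 3.123
v 2.94 -1.766 3.433
v 2.609 -0.616 3.877
v 3.096 -1.618 3.254
v 3.137 -1.431 3.049
v 3.054 -1.243 2.859
v 2.863 -1.09 2.72
v 2.603 -1.004 2.662
v 2.325 -1.001 2.694
v 2.083 -1.082 2.812
v 1.927 -1.23 2.991
v 1.886 -1.417 3.196
v 1.969 -1.605 3.386
v 2.159 -1.757 3.525
v 2.42 -1.844 3.583
v 2.698 -1.847 3.551
v -0.667 2.05 -3.714
v 0.461 1.766 -3.254
v -0.901 0.134 -4.326
v 0.227 -0.15 -3.866
v -0.714 0.125 -3.089
v -0.57 1.309 -2.711
v 0.13 0.591 -4.869
v 0.274 1.775 -4.491
v 0.954 0.864 -3.967
v 0.432 0.576 -2.867
v -0.872 1.324 -4.713
v -1.394 1.036 -3.613
v -3.114 -3.487 -3.321
v -2.259 -2.635 -2.255
v -4.08 -2.124 -3.636
v -3.226 -1.272 -2.57
v -1.894 -2.948 -4.73
v -1.04 -2.096 -3.664
v -2.861 -1.585 -5.045
v -2.006 -0.733 -3.979
v 3.441 1.275 -2.202
v 3.795 0.887 -2.68
v 4.479 0.565 -0.858
v 3.981 1.203 -2.657
v 4.022 1.539 -2.512
v 3.908 1.803 -2.284
v 3.668 1.926 -2.034
v 3.368 1.874 -1.829
v 3.087 1.662 -1.723
v 2.901 1.346 -1.746
v 2.859 1.011 -1.891
v 2.974 0.746 -2.12
v 3.213 0.623 -2.37
v 3.514 0.675 -2.575
f 2 1 4
f 2 4 3
f 4 1 5
f 4 5 3
f 5 1 6
f 5 6 3
f 6 1 7
f 6 7 3
f 7 1 8
f 7 8 3
f 8 1 9
f 8 9 3
f 9 1 10
f 9 10 3
f 10 1 11
f 10 11 3
f 11 1 12
f 11 12 3
f 12 1 13
f 12 13 3
f 13 1 14
f 13 14 3
f 14 1 15
f 14 15 3
f 15 1 16
f 15 16 3
f 16 1 2
f 16 2 3
f 17 28 22
f 17 22 18
f 17 18 24
f 17 24 27
f 17 27 28
f 18 22 26
f 22 28 21
f 28 27 19
f 27 24 23
f 24 18 25
f 20 26 21
f 20 21 19
f 20 19 23
f 20 23 25
f 20 25 26
f 21 26 22
f 19 21 28
f 23 19 27
f 25 23 24
f 26 25 18
f 30 32 29
f 33 30 29
f 29 32 31
f 31 33 29
f 30 36 32
f 34 30 33
f 34 36 30
f 32 36 31
f 35 33 31
f 31 36 35
f 35 34 33
f 36 34 35
f 38 37 40
f 38 40 39
f 40 37 41
f 40 41 39
f 41 37 42
f 41 42 39
f 42 37 43
f 42 43 39
f 43 37 44
f 43 44 39
f 44 37 45
f 44 45 39
f 45 37 46
f 45 46 39
f 46 37 47
f 46 47 39
f 47 37 48
f 47 48 39
f 48 37 49
f 48 49 39
f 49 37 50
f 49 50 39
f 50 37 38
f 50 38 39



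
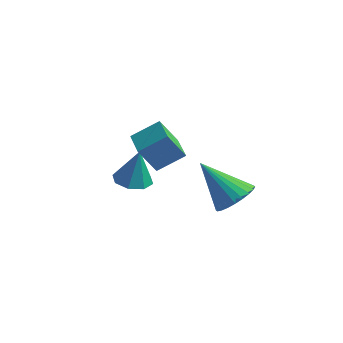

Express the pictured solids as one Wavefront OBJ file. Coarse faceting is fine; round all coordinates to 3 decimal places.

v 3.079 1.257 -1.864
v 3.684 0.855 -1.423
v 1.801 0.923 -0.416
v 3.723 1.167 -1.317
v 3.664 1.492 -1.294
v 3.515 1.782 -1.358
v 3.301 1.992 -1.5
v 3.052 2.089 -1.696
v 2.808 2.06 -1.919
v 2.605 1.909 -2.133
v 2.474 1.658 -2.306
v 2.435 1.346 -2.412
v 2.494 1.021 -2.434
v 2.642 0.731 -2.37
v 2.857 0.522 -2.229
v 3.105 0.424 -2.032
v 3.35 0.453 -1.81
v 3.553 0.604 -1.596
v -1.364 1.144 -2.587
v -0.662 0.904 -2.697
v -1.096 1.236 -1.073
v -0.705 1.476 -2.724
v -1.134 1.853 -2.67
v -1.698 1.816 -2.568
v -2.066 1.385 -2.477
v -2.023 0.813 -2.45
v -1.594 0.435 -2.503
v -1.03 0.473 -2.605
v -0.829 0.392 0.204
v -0.165 1.181 0.837
v -0.441 0.919 -0.86
v 0.224 1.708 -0.227
v 0.156 -0.408 0.167
v 0.821 0.381 0.8
v 0.545 0.119 -0.897
v 1.209 0.908 -0.264
f 2 1 4
f 2 4 3
f 4 1 5
f 4 5 3
f 5 1 6
f 5 6 3
f 6 1 7
f 6 7 3
f 7 1 8
f 7 8 3
f 8 1 9
f 8 9 3
f 9 1 10
f 9 10 3
f 10 1 11
f 10 11 3
f 11 1 12
f 11 12 3
f 12 1 13
f 12 13 3
f 13 1 14
f 13 14 3
f 14 1 15
f 14 15 3
f 15 1 16
f 15 16 3
f 16 1 17
f 16 17 3
f 17 1 18
f 17 18 3
f 18 1 2
f 18 2 3
f 20 19 22
f 20 22 21
f 22 19 23
f 22 23 21
f 23 19 24
f 23 24 21
f 24 19 25
f 24 25 21
f 25 19 26
f 25 26 21
f 26 19 27
f 26 27 21
f 27 19 28
f 27 28 21
f 28 19 20
f 28 20 21
f 30 32 29
f 33 30 29
f 29 32 31
f 31 33 29
f 30 36 32
f 34 30 33
f 34 36 30
f 32 36 31
f 35 33 31
f 31 36 35
f 35 34 33
f 36 34 35



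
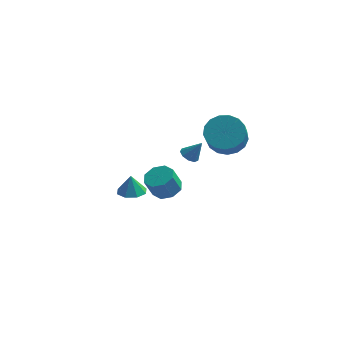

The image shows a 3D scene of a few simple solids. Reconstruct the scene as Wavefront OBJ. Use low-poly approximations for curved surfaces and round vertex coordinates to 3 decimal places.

v 0.577 -1.664 -0.389
v 0.989 -2.346 -0.462
v 0.636 -2.678 0.635
v 0.223 -1.996 0.709
v 1.323 -1.895 -0.218
v 0.97 -2.227 0.879
v 1.221 -1.309 -0.074
v 0.867 -1.641 1.024
v 0.74 -0.931 -0.114
v 0.387 -1.263 0.983
v 0.164 -0.982 -0.315
v -0.189 -1.314 0.782
v -0.17 -1.433 -0.559
v -0.523 -1.765 0.538
v -0.067 -2.019 -0.704
v -0.421 -2.351 0.394
v 0.413 -2.397 -0.663
v 0.06 -2.729 0.434
v 1.063 1.613 -0.199
v 1.44 1.924 -0.472
v 1.697 1.687 0.759
v 1.173 2.15 -0.313
v 0.856 2.123 -0.101
v 0.635 1.858 0.066
v 0.615 1.478 0.109
v 0.805 1.161 0.008
v 1.115 1.055 -0.189
v 1.402 1.21 -0.391
v 1.53 1.553 -0.503
v -2.217 2.883 -4.436
v -1.79 2.201 -4.342
v -2.283 2.997 -3.304
v -1.429 2.705 -4.372
v -1.53 3.313 -4.439
v -2.034 3.669 -4.505
v -2.644 3.565 -4.53
v -3.004 3.061 -4.5
v -2.903 2.453 -4.433
v -2.4 2.097 -4.368
v 3.121 0.718 2.036
v 4.073 0.386 1.706
v 4.11 -0.609 2.815
v 3.159 -0.278 3.144
v 4.181 0.757 2.036
v 4.218 -0.238 3.144
v 4.046 1.119 2.365
v 4.083 0.124 3.473
v 3.699 1.388 2.619
v 3.736 0.393 3.727
v 3.22 1.505 2.739
v 3.257 0.509 3.847
v 2.718 1.44 2.698
v 2.756 0.445 3.807
v 2.309 1.211 2.506
v 2.346 0.215 3.614
v 2.086 0.868 2.206
v 2.123 -0.127 3.314
v 2.1 0.491 1.866
v 2.137 -0.504 2.975
v 2.348 0.166 1.566
v 2.385 -0.83 2.674
v 2.773 -0.033 1.373
v 2.81 -1.028 2.482
v 3.278 -0.06 1.333
v 3.315 -1.055 2.441
v 3.747 0.092 1.453
v 3.784 -0.904 2.561
f 2 1 5
f 2 5 3
f 3 5 6
f 3 6 4
f 5 1 7
f 5 7 6
f 6 7 8
f 6 8 4
f 7 1 9
f 7 9 8
f 8 9 10
f 8 10 4
f 9 1 11
f 9 11 10
f 10 11 12
f 10 12 4
f 11 1 13
f 11 13 12
f 12 13 14
f 12 14 4
f 13 1 15
f 13 15 14
f 14 15 16
f 14 16 4
f 15 1 17
f 15 17 16
f 16 17 18
f 16 18 4
f 17 1 2
f 17 2 18
f 18 2 3
f 18 3 4
f 20 19 22
f 20 22 21
f 22 19 23
f 22 23 21
f 23 19 24
f 23 24 21
f 24 19 25
f 24 25 21
f 25 19 26
f 25 26 21
f 26 19 27
f 26 27 21
f 27 19 28
f 27 28 21
f 28 19 29
f 28 29 21
f 29 19 20
f 29 20 21
f 31 30 33
f 31 33 32
f 33 30 34
f 33 34 32
f 34 30 35
f 34 35 32
f 35 30 36
f 35 36 32
f 36 30 37
f 36 37 32
f 37 30 38
f 37 38 32
f 38 30 39
f 38 39 32
f 39 30 31
f 39 31 32
f 41 40 44
f 41 44 42
f 42 44 45
f 42 45 43
f 44 40 46
f 44 46 45
f 45 46 47
f 45 47 43
f 46 40 48
f 46 48 47
f 47 48 49
f 47 49 43
f 48 40 50
f 48 50 49
f 49 50 51
f 49 51 43
f 50 40 52
f 50 52 51
f 51 52 53
f 51 53 43
f 52 40 54
f 52 54 53
f 53 54 55
f 53 55 43
f 54 40 56
f 54 56 55
f 55 56 57
f 55 57 43
f 56 40 58
f 56 58 57
f 57 58 59
f 57 59 43
f 58 40 60
f 58 60 59
f 59 60 61
f 59 61 43
f 60 40 62
f 60 62 61
f 61 62 63
f 61 63 43
f 62 40 64
f 62 64 63
f 63 64 65
f 63 65 43
f 64 40 66
f 64 66 65
f 65 66 67
f 65 67 43
f 66 40 41
f 66 41 67
f 67 41 42
f 67 42 43



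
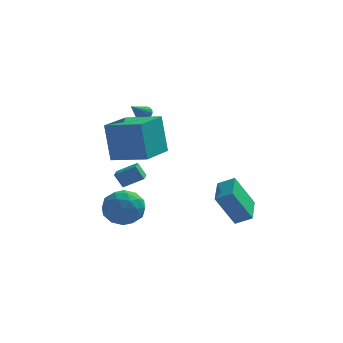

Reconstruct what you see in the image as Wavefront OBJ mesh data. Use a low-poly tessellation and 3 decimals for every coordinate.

v -2.129 -3.386 1.375
v -2.466 -3.107 3.531
v -1.42 -1.341 1.221
v -1.758 -1.062 3.377
v -0.282 -3.998 1.743
v -0.62 -3.719 3.899
v 0.426 -1.953 1.589
v 0.089 -1.674 3.745
v -1.922 1.422 -3.122
v -1.109 0.604 -2.838
v -3.091 0.036 -3.762
v -2.278 -0.782 -3.478
v -2.847 -0.187 -2.621
v -2.125 0.669 -2.226
v -2.075 -0.029 -4.374
v -1.353 0.827 -3.979
v -1.203 -0.293 -3.611
v -1.681 -0.39 -2.528
v -2.519 1.03 -4.072
v -2.997 0.933 -2.989
v -1.413 1.134 -2.924
v -2.787 -0.494 -3.676
v -3.122 -0.145 -3.173
v -2.644 -0.626 -3.005
v -2.01 1.173 -2.564
v -1.532 0.692 -2.397
v -2.554 0.227 -2.269
v -2.668 -0.052 -4.203
v -2.19 -0.533 -4.036
v -1.556 1.266 -3.595
v -1.078 0.785 -3.427
v -1.646 0.413 -4.331
v -0.99 0.127 -3.211
v -1.677 -0.688 -3.587
v -1.558 -0.245 -4.115
v -1.133 0.258 -3.882
v -1.271 0.069 -2.574
v -1.958 -0.745 -2.951
v -2.293 -0.396 -2.447
v -1.868 0.108 -2.215
v -1.326 -0.458 -3.029
v -2.242 1.385 -3.649
v -2.929 0.571 -4.026
v -2.332 0.532 -4.385
v -1.907 1.036 -4.153
v -2.523 1.328 -3.013
v -3.21 0.513 -3.389
v -3.067 0.382 -2.718
v -2.642 0.885 -2.485
v -2.874 1.098 -3.571
v 2.51 0.01 -2.348
v 3.397 -0.065 -1.892
v 2.466 1.77 -1.973
v 3.353 1.695 -1.517
v 3.487 0.425 -4.183
v 4.374 0.35 -3.727
v 3.443 2.185 -3.808
v 4.33 2.11 -3.352
v -1.524 3.706 2.053
v -1.255 3.358 1.815
v -2.056 2.754 2.847
v -1.12 3.42 1.981
v -1.065 3.539 2.16
v -1.1 3.691 2.319
v -1.22 3.847 2.424
v -1.4 3.974 2.456
v -1.604 4.048 2.409
v -1.792 4.055 2.29
v -1.927 3.992 2.125
v -1.982 3.873 1.945
v -1.947 3.721 1.787
v -1.827 3.566 1.681
v -1.647 3.439 1.649
v -1.443 3.364 1.697
v -2.581 0.408 -1.095
v -1.519 0.515 -0.504
v -2.613 1.41 -1.22
v -1.551 1.517 -0.629
v -2.129 0.323 -1.891
v -1.067 0.43 -1.3
v -2.161 1.325 -2.016
v -1.099 1.432 -1.425
f 2 4 1
f 5 2 1
f 1 4 3
f 3 5 1
f 2 8 4
f 6 2 5
f 6 8 2
f 4 8 3
f 7 5 3
f 3 8 7
f 7 6 5
f 8 6 7
f 9 46 25
f 46 20 49
f 25 49 14
f 46 49 25
f 9 25 21
f 25 14 26
f 21 26 10
f 25 26 21
f 9 21 30
f 21 10 31
f 30 31 16
f 21 31 30
f 9 30 42
f 30 16 45
f 42 45 19
f 30 45 42
f 9 42 46
f 42 19 50
f 46 50 20
f 42 50 46
f 10 26 37
f 26 14 40
f 37 40 18
f 26 40 37
f 14 49 27
f 49 20 48
f 27 48 13
f 49 48 27
f 20 50 47
f 50 19 43
f 47 43 11
f 50 43 47
f 19 45 44
f 45 16 32
f 44 32 15
f 45 32 44
f 16 31 36
f 31 10 33
f 36 33 17
f 31 33 36
f 12 38 24
f 38 18 39
f 24 39 13
f 38 39 24
f 12 24 22
f 24 13 23
f 22 23 11
f 24 23 22
f 12 22 29
f 22 11 28
f 29 28 15
f 22 28 29
f 12 29 34
f 29 15 35
f 34 35 17
f 29 35 34
f 12 34 38
f 34 17 41
f 38 41 18
f 34 41 38
f 13 39 27
f 39 18 40
f 27 40 14
f 39 40 27
f 11 23 47
f 23 13 48
f 47 48 20
f 23 48 47
f 15 28 44
f 28 11 43
f 44 43 19
f 28 43 44
f 17 35 36
f 35 15 32
f 36 32 16
f 35 32 36
f 18 41 37
f 41 17 33
f 37 33 10
f 41 33 37
f 52 54 51
f 55 52 51
f 51 54 53
f 53 55 51
f 52 58 54
f 56 52 55
f 56 58 52
f 54 58 53
f 57 55 53
f 53 58 57
f 57 56 55
f 58 56 57
f 60 59 62
f 60 62 61
f 62 59 63
f 62 63 61
f 63 59 64
f 63 64 61
f 64 59 65
f 64 65 61
f 65 59 66
f 65 66 61
f 66 59 67
f 66 67 61
f 67 59 68
f 67 68 61
f 68 59 69
f 68 69 61
f 69 59 70
f 69 70 61
f 70 59 71
f 70 71 61
f 71 59 72
f 71 72 61
f 72 59 73
f 72 73 61
f 73 59 74
f 73 74 61
f 74 59 60
f 74 60 61
f 76 78 75
f 79 76 75
f 75 78 77
f 77 79 75
f 76 82 78
f 80 76 79
f 80 82 76
f 78 82 77
f 81 79 77
f 77 82 81
f 81 80 79
f 82 80 81



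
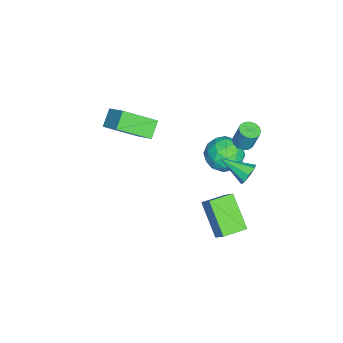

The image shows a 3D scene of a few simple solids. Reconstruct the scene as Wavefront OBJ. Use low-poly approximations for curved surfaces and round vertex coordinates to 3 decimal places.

v 1.718 2.761 1.331
v 2.164 2.897 1.783
v 1.442 1.279 2.049
v 1.709 3.046 1.916
v 1.258 3.028 1.706
v 1.076 2.854 1.276
v 1.271 2.626 0.879
v 1.727 2.477 0.747
v 2.177 2.495 0.957
v 2.359 2.669 1.386
v -1.419 1.556 0.277
v -0.539 1.681 -0.396
v -2.101 0.319 -0.844
v -1.221 0.444 -1.517
v -1.094 -0.03 -0.516
v -0.673 0.734 0.177
v -1.967 1.266 -1.417
v -1.546 2.03 -0.724
v -0.878 1.502 -1.443
v -0.339 0.701 -0.886
v -2.301 1.299 -0.354
v -1.762 0.498 0.203
v -0.919 1.727 0.039
v -1.721 0.273 -1.279
v -1.646 -0.006 -0.691
v -1.129 0.067 -1.086
v -0.998 1.171 0.375
v -0.481 1.244 -0.02
v -0.807 0.238 -0.091
v -2.159 0.756 -1.22
v -1.642 0.829 -1.615
v -1.511 1.933 -0.154
v -0.994 2.006 -0.549
v -1.833 1.762 -1.149
v -0.601 1.695 -0.972
v -1.002 0.968 -1.631
v -1.44 1.451 -1.572
v -1.193 1.901 -1.165
v -0.284 1.224 -0.645
v -0.685 0.497 -1.303
v -0.61 0.218 -0.715
v -0.363 0.668 -0.308
v -0.483 1.119 -1.26
v -1.955 1.503 0.063
v -2.356 0.776 -0.595
v -2.277 1.332 -0.932
v -2.03 1.782 -0.525
v -1.638 1.032 0.391
v -2.039 0.305 -0.268
v -1.447 0.099 -0.075
v -1.2 0.549 0.332
v -2.157 0.881 0.02
v 2.937 1.399 -3.086
v 1.654 0.423 -1.708
v 2.113 2.429 -3.123
v 0.83 1.454 -1.746
v 3.53 1.906 -2.174
v 2.247 0.931 -0.797
v 2.706 2.937 -2.212
v 1.423 1.961 -0.834
v -3.017 -3.555 -0.288
v -2.412 -5.227 0.81
v -2.1 -2.606 0.652
v -1.496 -4.278 1.751
v -2.144 -3.702 -0.991
v -1.54 -5.374 0.108
v -1.228 -2.753 -0.05
v -0.623 -4.425 1.048
v -1.389 1.932 0.589
v -0.847 1.756 0.571
v -0.689 2.113 1.832
v -1.231 2.288 1.851
v -0.838 2.04 0.49
v -0.68 2.396 1.751
v -0.977 2.295 0.435
v -0.819 2.651 1.697
v -1.226 2.452 0.422
v -1.068 2.808 1.683
v -1.519 2.47 0.454
v -1.361 2.826 1.715
v -1.777 2.344 0.522
v -1.619 2.7 1.783
v -1.931 2.107 0.608
v -1.773 2.464 1.869
v -1.94 1.824 0.689
v -1.782 2.18 1.95
v -1.801 1.569 0.743
v -1.643 1.925 2.005
v -1.552 1.412 0.757
v -1.394 1.768 2.018
v -1.259 1.394 0.725
v -1.101 1.75 1.986
v -1.001 1.52 0.657
v -0.843 1.876 1.918
f 2 1 4
f 2 4 3
f 4 1 5
f 4 5 3
f 5 1 6
f 5 6 3
f 6 1 7
f 6 7 3
f 7 1 8
f 7 8 3
f 8 1 9
f 8 9 3
f 9 1 10
f 9 10 3
f 10 1 2
f 10 2 3
f 11 48 27
f 48 22 51
f 27 51 16
f 48 51 27
f 11 27 23
f 27 16 28
f 23 28 12
f 27 28 23
f 11 23 32
f 23 12 33
f 32 33 18
f 23 33 32
f 11 32 44
f 32 18 47
f 44 47 21
f 32 47 44
f 11 44 48
f 44 21 52
f 48 52 22
f 44 52 48
f 12 28 39
f 28 16 42
f 39 42 20
f 28 42 39
f 16 51 29
f 51 22 50
f 29 50 15
f 51 50 29
f 22 52 49
f 52 21 45
f 49 45 13
f 52 45 49
f 21 47 46
f 47 18 34
f 46 34 17
f 47 34 46
f 18 33 38
f 33 12 35
f 38 35 19
f 33 35 38
f 14 40 26
f 40 20 41
f 26 41 15
f 40 41 26
f 14 26 24
f 26 15 25
f 24 25 13
f 26 25 24
f 14 24 31
f 24 13 30
f 31 30 17
f 24 30 31
f 14 31 36
f 31 17 37
f 36 37 19
f 31 37 36
f 14 36 40
f 36 19 43
f 40 43 20
f 36 43 40
f 15 41 29
f 41 20 42
f 29 42 16
f 41 42 29
f 13 25 49
f 25 15 50
f 49 50 22
f 25 50 49
f 17 30 46
f 30 13 45
f 46 45 21
f 30 45 46
f 19 37 38
f 37 17 34
f 38 34 18
f 37 34 38
f 20 43 39
f 43 19 35
f 39 35 12
f 43 35 39
f 54 56 53
f 57 54 53
f 53 56 55
f 55 57 53
f 54 60 56
f 58 54 57
f 58 60 54
f 56 60 55
f 59 57 55
f 55 60 59
f 59 58 57
f 60 58 59
f 62 64 61
f 65 62 61
f 61 64 63
f 63 65 61
f 62 68 64
f 66 62 65
f 66 68 62
f 64 68 63
f 67 65 63
f 63 68 67
f 67 66 65
f 68 66 67
f 70 69 73
f 70 73 71
f 71 73 74
f 71 74 72
f 73 69 75
f 73 75 74
f 74 75 76
f 74 76 72
f 75 69 77
f 75 77 76
f 76 77 78
f 76 78 72
f 77 69 79
f 77 79 78
f 78 79 80
f 78 80 72
f 79 69 81
f 79 81 80
f 80 81 82
f 80 82 72
f 81 69 83
f 81 83 82
f 82 83 84
f 82 84 72
f 83 69 85
f 83 85 84
f 84 85 86
f 84 86 72
f 85 69 87
f 85 87 86
f 86 87 88
f 86 88 72
f 87 69 89
f 87 89 88
f 88 89 90
f 88 90 72
f 89 69 91
f 89 91 90
f 90 91 92
f 90 92 72
f 91 69 93
f 91 93 92
f 92 93 94
f 92 94 72
f 93 69 70
f 93 70 94
f 94 70 71
f 94 71 72



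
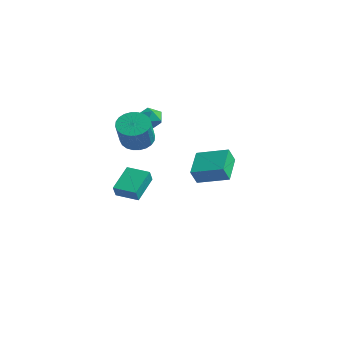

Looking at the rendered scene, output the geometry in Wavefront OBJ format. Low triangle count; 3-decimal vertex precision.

v -3.383 0.608 2.814
v -2.905 0.192 2.461
v -4.255 -0.092 2.459
v -3.777 -0.508 2.106
v -3.781 -0.496 2.831
v -3.242 -0.063 3.051
v -3.918 0.163 1.869
v -3.379 0.596 2.089
v -3.235 -0.083 1.877
v -3.151 -0.49 2.472
v -4.009 0.59 2.448
v -3.925 0.183 3.043
v -3.368 -0.907 1.379
v -2.999 -1.481 0.84
v -2.263 -2.307 2.221
v -2.632 -1.733 2.761
v -2.759 -1.242 0.855
v -2.023 -2.067 2.237
v -2.612 -0.951 0.95
v -1.876 -1.777 2.332
v -2.58 -0.654 1.111
v -1.844 -1.479 2.493
v -2.668 -0.395 1.312
v -1.932 -1.221 2.694
v -2.862 -0.214 1.524
v -2.126 -1.04 2.906
v -3.134 -0.139 1.713
v -2.398 -0.965 3.095
v -3.441 -0.181 1.852
v -2.705 -1.006 3.234
v -3.737 -0.333 1.919
v -3.001 -1.159 3.3
v -3.977 -0.573 1.903
v -3.241 -1.398 3.285
v -4.124 -0.863 1.808
v -3.388 -1.689 3.19
v -4.156 -1.161 1.647
v -3.42 -1.986 3.029
v -4.068 -1.419 1.446
v -3.332 -2.245 2.828
v -3.874 -1.6 1.234
v -3.138 -2.426 2.616
v -3.602 -1.675 1.045
v -2.866 -2.501 2.427
v -3.295 -1.634 0.906
v -2.559 -2.459 2.288
v -3.772 -1.964 -2.357
v -4.319 -0.672 -1.451
v -2.661 -1.404 -2.484
v -3.209 -0.113 -1.578
v -3.511 -2.327 -1.682
v -4.059 -1.036 -0.776
v -2.401 -1.768 -1.809
v -2.948 -0.476 -0.903
v 1.375 -0.705 1.132
v 1.412 -1.134 1.91
v 2.698 0.154 1.543
v 2.734 -0.275 2.322
v 2.326 -1.845 0.458
v 2.362 -2.274 1.237
v 3.648 -0.986 0.87
v 3.685 -1.415 1.648
f 1 12 6
f 1 6 2
f 1 2 8
f 1 8 11
f 1 11 12
f 2 6 10
f 6 12 5
f 12 11 3
f 11 8 7
f 8 2 9
f 4 10 5
f 4 5 3
f 4 3 7
f 4 7 9
f 4 9 10
f 5 10 6
f 3 5 12
f 7 3 11
f 9 7 8
f 10 9 2
f 14 13 17
f 14 17 15
f 15 17 18
f 15 18 16
f 17 13 19
f 17 19 18
f 18 19 20
f 18 20 16
f 19 13 21
f 19 21 20
f 20 21 22
f 20 22 16
f 21 13 23
f 21 23 22
f 22 23 24
f 22 24 16
f 23 13 25
f 23 25 24
f 24 25 26
f 24 26 16
f 25 13 27
f 25 27 26
f 26 27 28
f 26 28 16
f 27 13 29
f 27 29 28
f 28 29 30
f 28 30 16
f 29 13 31
f 29 31 30
f 30 31 32
f 30 32 16
f 31 13 33
f 31 33 32
f 32 33 34
f 32 34 16
f 33 13 35
f 33 35 34
f 34 35 36
f 34 36 16
f 35 13 37
f 35 37 36
f 36 37 38
f 36 38 16
f 37 13 39
f 37 39 38
f 38 39 40
f 38 40 16
f 39 13 41
f 39 41 40
f 40 41 42
f 40 42 16
f 41 13 43
f 41 43 42
f 42 43 44
f 42 44 16
f 43 13 45
f 43 45 44
f 44 45 46
f 44 46 16
f 45 13 14
f 45 14 46
f 46 14 15
f 46 15 16
f 48 50 47
f 51 48 47
f 47 50 49
f 49 51 47
f 48 54 50
f 52 48 51
f 52 54 48
f 50 54 49
f 53 51 49
f 49 54 53
f 53 52 51
f 54 52 53
f 56 58 55
f 59 56 55
f 55 58 57
f 57 59 55
f 56 62 58
f 60 56 59
f 60 62 56
f 58 62 57
f 61 59 57
f 57 62 61
f 61 60 59
f 62 60 61



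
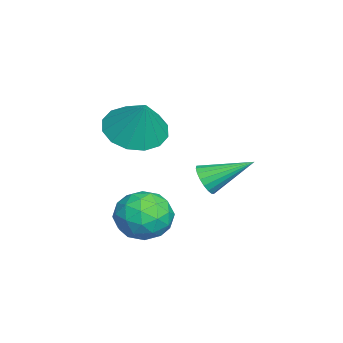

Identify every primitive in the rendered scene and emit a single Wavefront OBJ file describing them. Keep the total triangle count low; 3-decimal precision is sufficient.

v 0.174 -3.009 0.349
v 0.948 -3.621 0.132
v 0.826 -2.631 1.611
v 1.079 -3.159 -0.074
v 0.968 -2.656 -0.167
v 0.644 -2.249 -0.121
v 0.194 -2.045 0.05
v -0.261 -2.099 0.301
v -0.6 -2.397 0.565
v -0.731 -2.859 0.772
v -0.62 -3.362 0.865
v -0.296 -3.769 0.819
v 0.154 -3.974 0.648
v 0.609 -3.919 0.397
v 2.613 -2.083 -1.062
v 3.415 -1.733 -1.33
v 2.785 -3.207 -2.01
v 3.587 -2.857 -2.278
v 3.499 -3.207 -1.438
v 3.393 -2.513 -0.852
v 2.807 -2.427 -2.488
v 2.701 -1.733 -1.902
v 3.535 -1.946 -2.212
v 3.962 -2.428 -1.563
v 2.238 -2.512 -1.777
v 2.665 -2.994 -1.128
v 2.999 -1.809 -1.113
v 3.201 -3.131 -2.227
v 3.15 -3.336 -1.733
v 3.621 -3.131 -1.891
v 2.986 -2.268 -0.832
v 3.457 -2.062 -0.989
v 3.507 -2.928 -1.052
v 2.743 -2.878 -2.351
v 3.214 -2.672 -2.508
v 2.579 -1.809 -1.449
v 3.05 -1.604 -1.607
v 2.693 -2.012 -2.288
v 3.541 -1.729 -1.789
v 3.642 -2.39 -2.346
v 3.183 -2.137 -2.469
v 3.121 -1.729 -2.125
v 3.792 -2.013 -1.407
v 3.893 -2.673 -1.964
v 3.842 -2.879 -1.47
v 3.779 -2.471 -1.126
v 3.862 -2.138 -1.925
v 2.307 -2.267 -1.376
v 2.408 -2.927 -1.933
v 2.421 -2.469 -2.214
v 2.358 -2.061 -1.87
v 2.558 -2.55 -0.994
v 2.659 -3.211 -1.551
v 3.079 -3.211 -1.215
v 3.017 -2.803 -0.871
v 2.338 -2.802 -1.415
v 3.488 -0.734 0.032
v 3.787 -0.934 0.435
v 3.412 0.594 0.748
v 3.952 -0.844 0.286
v 4.025 -0.732 0.086
v 3.992 -0.62 -0.124
v 3.859 -0.531 -0.304
v 3.653 -0.482 -0.417
v 3.413 -0.483 -0.44
v 3.189 -0.534 -0.371
v 3.024 -0.624 -0.221
v 2.951 -0.736 -0.021
v 2.984 -0.847 0.189
v 3.117 -0.936 0.368
v 3.323 -0.985 0.481
v 3.562 -0.984 0.505
f 2 1 4
f 2 4 3
f 4 1 5
f 4 5 3
f 5 1 6
f 5 6 3
f 6 1 7
f 6 7 3
f 7 1 8
f 7 8 3
f 8 1 9
f 8 9 3
f 9 1 10
f 9 10 3
f 10 1 11
f 10 11 3
f 11 1 12
f 11 12 3
f 12 1 13
f 12 13 3
f 13 1 14
f 13 14 3
f 14 1 2
f 14 2 3
f 15 52 31
f 52 26 55
f 31 55 20
f 52 55 31
f 15 31 27
f 31 20 32
f 27 32 16
f 31 32 27
f 15 27 36
f 27 16 37
f 36 37 22
f 27 37 36
f 15 36 48
f 36 22 51
f 48 51 25
f 36 51 48
f 15 48 52
f 48 25 56
f 52 56 26
f 48 56 52
f 16 32 43
f 32 20 46
f 43 46 24
f 32 46 43
f 20 55 33
f 55 26 54
f 33 54 19
f 55 54 33
f 26 56 53
f 56 25 49
f 53 49 17
f 56 49 53
f 25 51 50
f 51 22 38
f 50 38 21
f 51 38 50
f 22 37 42
f 37 16 39
f 42 39 23
f 37 39 42
f 18 44 30
f 44 24 45
f 30 45 19
f 44 45 30
f 18 30 28
f 30 19 29
f 28 29 17
f 30 29 28
f 18 28 35
f 28 17 34
f 35 34 21
f 28 34 35
f 18 35 40
f 35 21 41
f 40 41 23
f 35 41 40
f 18 40 44
f 40 23 47
f 44 47 24
f 40 47 44
f 19 45 33
f 45 24 46
f 33 46 20
f 45 46 33
f 17 29 53
f 29 19 54
f 53 54 26
f 29 54 53
f 21 34 50
f 34 17 49
f 50 49 25
f 34 49 50
f 23 41 42
f 41 21 38
f 42 38 22
f 41 38 42
f 24 47 43
f 47 23 39
f 43 39 16
f 47 39 43
f 58 57 60
f 58 60 59
f 60 57 61
f 60 61 59
f 61 57 62
f 61 62 59
f 62 57 63
f 62 63 59
f 63 57 64
f 63 64 59
f 64 57 65
f 64 65 59
f 65 57 66
f 65 66 59
f 66 57 67
f 66 67 59
f 67 57 68
f 67 68 59
f 68 57 69
f 68 69 59
f 69 57 70
f 69 70 59
f 70 57 71
f 70 71 59
f 71 57 72
f 71 72 59
f 72 57 58
f 72 58 59

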